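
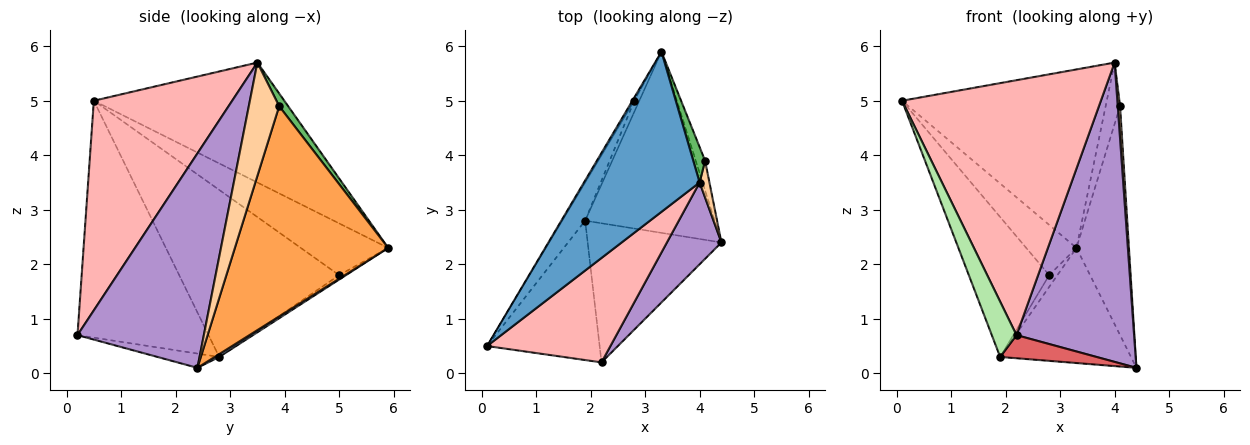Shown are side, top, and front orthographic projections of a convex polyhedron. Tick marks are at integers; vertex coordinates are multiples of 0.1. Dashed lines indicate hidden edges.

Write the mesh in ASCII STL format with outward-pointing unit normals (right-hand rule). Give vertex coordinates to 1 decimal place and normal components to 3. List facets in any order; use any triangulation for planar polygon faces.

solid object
 facet normal -0.569 0.612 0.549
  outer loop
   vertex 4.0 3.5 5.7
   vertex 3.3 5.9 2.3
   vertex 0.1 0.5 5.0
  endloop
 endfacet
 facet normal 0.018 0.536 -0.844
  outer loop
   vertex 1.9 2.8 0.3
   vertex 3.3 5.9 2.3
   vertex 4.4 2.4 0.1
  endloop
 endfacet
 facet normal 0.945 0.324 -0.042
  outer loop
   vertex 4.1 3.9 4.9
   vertex 4.4 2.4 0.1
   vertex 3.3 5.9 2.3
  endloop
 endfacet
 facet normal 0.993 -0.076 0.086
  outer loop
   vertex 4.1 3.9 4.9
   vertex 4.0 3.5 5.7
   vertex 4.4 2.4 0.1
  endloop
 endfacet
 facet normal 0.474 0.762 0.440
  outer loop
   vertex 4.1 3.9 4.9
   vertex 3.3 5.9 2.3
   vertex 4.0 3.5 5.7
  endloop
 endfacet
 facet normal -0.890 -0.168 -0.423
  outer loop
   vertex 2.2 0.2 0.7
   vertex 0.1 0.5 5.0
   vertex 1.9 2.8 0.3
  endloop
 endfacet
 facet normal -0.105 -0.163 -0.981
  outer loop
   vertex 2.2 0.2 0.7
   vertex 1.9 2.8 0.3
   vertex 4.4 2.4 0.1
  endloop
 endfacet
 facet normal 0.541 -0.778 0.319
  outer loop
   vertex 2.2 0.2 0.7
   vertex 4.0 3.5 5.7
   vertex 0.1 0.5 5.0
  endloop
 endfacet
 facet normal 0.720 -0.670 0.183
  outer loop
   vertex 2.2 0.2 0.7
   vertex 4.4 2.4 0.1
   vertex 4.0 3.5 5.7
  endloop
 endfacet
 facet normal -0.866 0.498 -0.030
  outer loop
   vertex 2.8 5.0 1.8
   vertex 0.1 0.5 5.0
   vertex 3.3 5.9 2.3
  endloop
 endfacet
 facet normal -0.887 0.446 -0.122
  outer loop
   vertex 2.8 5.0 1.8
   vertex 1.9 2.8 0.3
   vertex 0.1 0.5 5.0
  endloop
 endfacet
 facet normal -0.514 0.617 -0.596
  outer loop
   vertex 2.8 5.0 1.8
   vertex 3.3 5.9 2.3
   vertex 1.9 2.8 0.3
  endloop
 endfacet
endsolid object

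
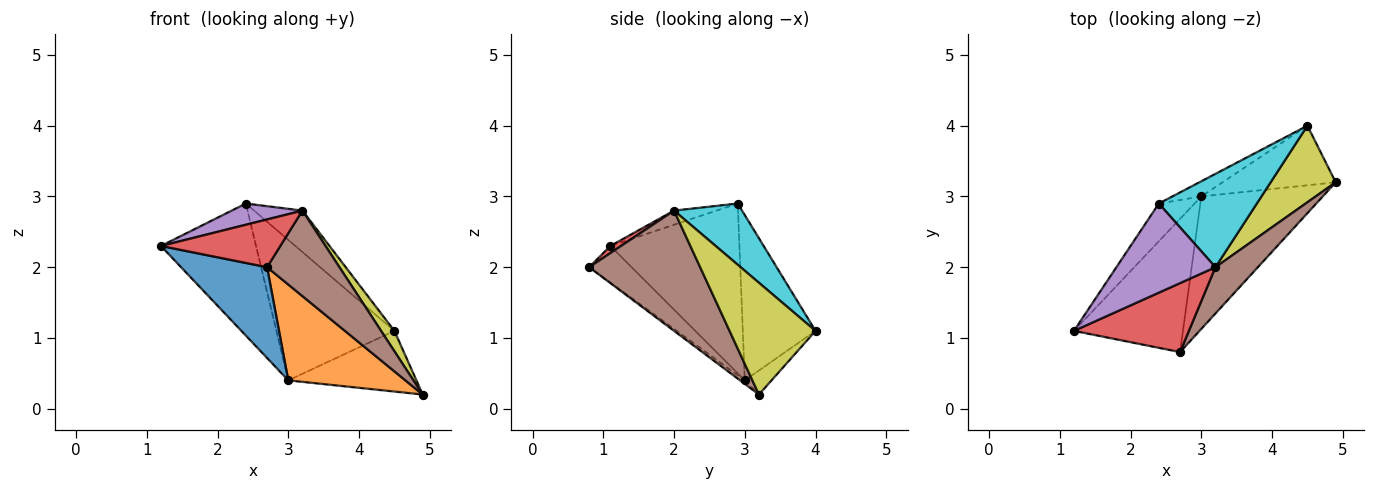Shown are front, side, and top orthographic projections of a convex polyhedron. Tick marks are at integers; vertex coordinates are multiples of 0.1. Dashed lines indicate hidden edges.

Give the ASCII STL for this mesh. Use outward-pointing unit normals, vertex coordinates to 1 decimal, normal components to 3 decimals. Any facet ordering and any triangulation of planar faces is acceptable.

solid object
 facet normal -0.268 -0.543 -0.796
  outer loop
   vertex 3.0 3.0 0.4
   vertex 2.7 0.8 2.0
   vertex 1.2 1.1 2.3
  endloop
 endfacet
 facet normal -0.024 -0.586 -0.810
  outer loop
   vertex 3.0 3.0 0.4
   vertex 4.9 3.2 0.2
   vertex 2.7 0.8 2.0
  endloop
 endfacet
 facet normal -0.794 0.585 -0.167
  outer loop
   vertex 3.0 3.0 0.4
   vertex 1.2 1.1 2.3
   vertex 2.4 2.9 2.9
  endloop
 endfacet
 facet normal 0.051 -0.568 0.821
  outer loop
   vertex 3.2 2.0 2.8
   vertex 1.2 1.1 2.3
   vertex 2.7 0.8 2.0
  endloop
 endfacet
 facet normal -0.138 -0.229 0.964
  outer loop
   vertex 3.2 2.0 2.8
   vertex 2.4 2.9 2.9
   vertex 1.2 1.1 2.3
  endloop
 endfacet
 facet normal 0.803 -0.524 0.284
  outer loop
   vertex 3.2 2.0 2.8
   vertex 2.7 0.8 2.0
   vertex 4.9 3.2 0.2
  endloop
 endfacet
 facet normal -0.147 0.706 -0.693
  outer loop
   vertex 4.5 4.0 1.1
   vertex 4.9 3.2 0.2
   vertex 3.0 3.0 0.4
  endloop
 endfacet
 facet normal -0.522 0.848 -0.091
  outer loop
   vertex 4.5 4.0 1.1
   vertex 3.0 3.0 0.4
   vertex 2.4 2.9 2.9
  endloop
 endfacet
 facet normal 0.857 -0.133 0.499
  outer loop
   vertex 4.5 4.0 1.1
   vertex 3.2 2.0 2.8
   vertex 4.9 3.2 0.2
  endloop
 endfacet
 facet normal 0.496 0.352 0.794
  outer loop
   vertex 4.5 4.0 1.1
   vertex 2.4 2.9 2.9
   vertex 3.2 2.0 2.8
  endloop
 endfacet
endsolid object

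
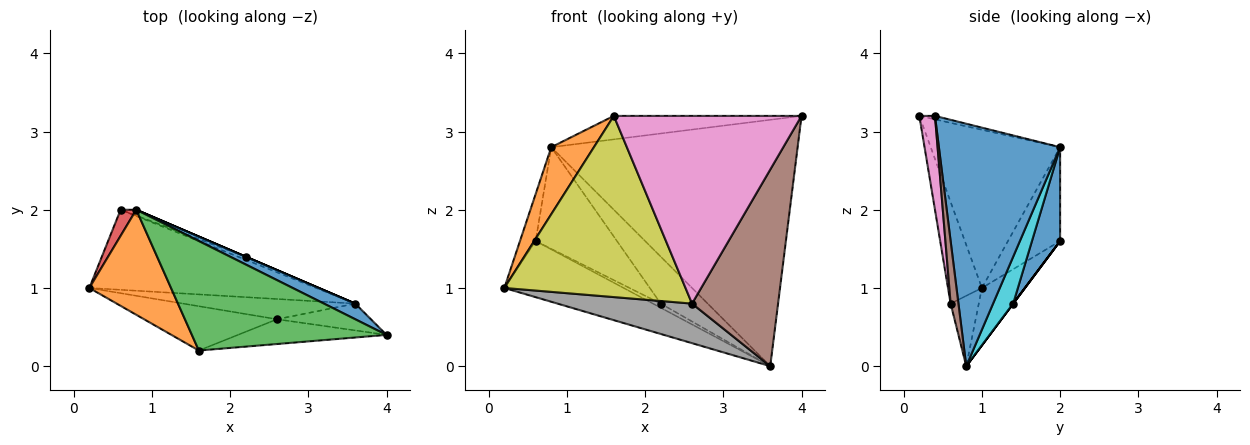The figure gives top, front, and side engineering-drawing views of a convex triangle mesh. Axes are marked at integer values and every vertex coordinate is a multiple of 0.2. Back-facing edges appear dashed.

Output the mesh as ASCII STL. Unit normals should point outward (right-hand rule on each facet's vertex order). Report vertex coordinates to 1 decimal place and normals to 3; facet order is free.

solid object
 facet normal 0.441 0.896 0.057
  outer loop
   vertex 3.6 0.8 0.0
   vertex 0.8 2.0 2.8
   vertex 4.0 0.4 3.2
  endloop
 endfacet
 facet normal -0.853 -0.281 0.440
  outer loop
   vertex 1.6 0.2 3.2
   vertex 0.8 2.0 2.8
   vertex 0.2 1.0 1.0
  endloop
 endfacet
 facet normal -0.017 0.209 0.978
  outer loop
   vertex 1.6 0.2 3.2
   vertex 4.0 0.4 3.2
   vertex 0.8 2.0 2.8
  endloop
 endfacet
 facet normal -0.946 0.284 0.158
  outer loop
   vertex 0.6 2.0 1.6
   vertex 0.2 1.0 1.0
   vertex 0.8 2.0 2.8
  endloop
 endfacet
 facet normal -0.203 0.562 -0.802
  outer loop
   vertex 0.6 2.0 1.6
   vertex 3.6 0.8 0.0
   vertex 0.2 1.0 1.0
  endloop
 endfacet
 facet normal 0.090 -0.987 -0.135
  outer loop
   vertex 2.6 0.6 0.8
   vertex 3.6 0.8 0.0
   vertex 4.0 0.4 3.2
  endloop
 endfacet
 facet normal 0.082 -0.988 -0.130
  outer loop
   vertex 2.6 0.6 0.8
   vertex 4.0 0.4 3.2
   vertex 1.6 0.2 3.2
  endloop
 endfacet
 facet normal -0.183 -0.875 -0.448
  outer loop
   vertex 2.6 0.6 0.8
   vertex 0.2 1.0 1.0
   vertex 3.6 0.8 0.0
  endloop
 endfacet
 facet normal -0.179 -0.956 -0.234
  outer loop
   vertex 2.6 0.6 0.8
   vertex 1.6 0.2 3.2
   vertex 0.2 1.0 1.0
  endloop
 endfacet
 facet normal 0.394 0.919 0.000
  outer loop
   vertex 2.2 1.4 0.8
   vertex 0.8 2.0 2.8
   vertex 3.6 0.8 0.0
  endloop
 endfacet
 facet normal 0.327 0.944 -0.054
  outer loop
   vertex 2.2 1.4 0.8
   vertex 0.6 2.0 1.6
   vertex 0.8 2.0 2.8
  endloop
 endfacet
 facet normal 0.000 0.800 -0.600
  outer loop
   vertex 2.2 1.4 0.8
   vertex 3.6 0.8 0.0
   vertex 0.6 2.0 1.6
  endloop
 endfacet
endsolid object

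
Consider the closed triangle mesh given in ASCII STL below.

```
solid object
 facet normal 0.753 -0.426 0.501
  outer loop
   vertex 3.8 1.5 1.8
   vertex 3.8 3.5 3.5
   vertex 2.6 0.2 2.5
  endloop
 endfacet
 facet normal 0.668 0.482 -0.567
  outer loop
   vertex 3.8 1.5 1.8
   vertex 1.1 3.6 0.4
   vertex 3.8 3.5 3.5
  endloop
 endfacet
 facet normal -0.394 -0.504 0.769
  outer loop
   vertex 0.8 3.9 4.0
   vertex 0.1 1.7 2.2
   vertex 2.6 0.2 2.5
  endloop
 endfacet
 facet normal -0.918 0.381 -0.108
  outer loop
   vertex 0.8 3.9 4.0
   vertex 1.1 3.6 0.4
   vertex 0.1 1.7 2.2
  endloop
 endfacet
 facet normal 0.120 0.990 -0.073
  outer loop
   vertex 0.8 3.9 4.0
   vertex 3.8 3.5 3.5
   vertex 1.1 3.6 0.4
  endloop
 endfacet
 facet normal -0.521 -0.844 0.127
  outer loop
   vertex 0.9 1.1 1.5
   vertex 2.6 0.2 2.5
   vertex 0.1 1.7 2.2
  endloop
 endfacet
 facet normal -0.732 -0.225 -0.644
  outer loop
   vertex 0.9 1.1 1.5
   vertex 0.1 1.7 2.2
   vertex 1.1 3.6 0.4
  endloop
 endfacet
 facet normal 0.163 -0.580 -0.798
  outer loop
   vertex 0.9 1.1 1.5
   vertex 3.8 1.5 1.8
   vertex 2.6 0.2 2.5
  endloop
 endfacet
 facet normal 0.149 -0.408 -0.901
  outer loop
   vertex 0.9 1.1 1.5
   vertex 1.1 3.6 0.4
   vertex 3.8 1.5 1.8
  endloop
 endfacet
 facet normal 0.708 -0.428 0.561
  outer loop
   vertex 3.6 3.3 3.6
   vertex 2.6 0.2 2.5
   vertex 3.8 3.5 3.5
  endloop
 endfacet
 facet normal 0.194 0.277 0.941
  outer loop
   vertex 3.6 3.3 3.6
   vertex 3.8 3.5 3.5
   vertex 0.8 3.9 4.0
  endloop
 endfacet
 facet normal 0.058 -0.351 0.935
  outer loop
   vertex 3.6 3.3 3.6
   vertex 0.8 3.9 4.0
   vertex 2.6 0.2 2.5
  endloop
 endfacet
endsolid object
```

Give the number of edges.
18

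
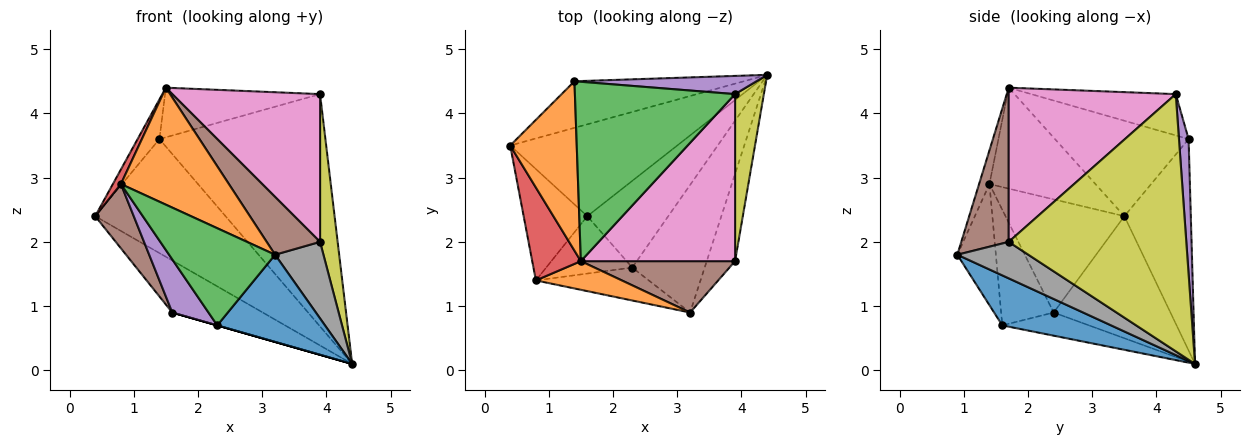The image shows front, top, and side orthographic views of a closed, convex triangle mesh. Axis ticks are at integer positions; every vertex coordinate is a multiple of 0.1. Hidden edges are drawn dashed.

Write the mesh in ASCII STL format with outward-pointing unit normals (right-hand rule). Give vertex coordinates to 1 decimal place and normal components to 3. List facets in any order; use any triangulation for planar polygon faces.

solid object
 facet normal 0.495 -0.490 -0.717
  outer loop
   vertex 2.3 1.6 0.7
   vertex 4.4 4.6 0.1
   vertex 3.2 0.9 1.8
  endloop
 endfacet
 facet normal -0.813 0.133 0.567
  outer loop
   vertex 1.4 4.5 3.6
   vertex 0.4 3.5 2.4
   vertex 1.5 1.7 4.4
  endloop
 endfacet
 facet normal -0.241 0.259 0.935
  outer loop
   vertex 1.4 4.5 3.6
   vertex 1.5 1.7 4.4
   vertex 3.9 4.3 4.3
  endloop
 endfacet
 facet normal -0.427 0.837 -0.342
  outer loop
   vertex 1.4 4.5 3.6
   vertex 4.4 4.6 0.1
   vertex 0.4 3.5 2.4
  endloop
 endfacet
 facet normal 0.058 0.995 0.078
  outer loop
   vertex 1.4 4.5 3.6
   vertex 3.9 4.3 4.3
   vertex 4.4 4.6 0.1
  endloop
 endfacet
 facet normal 0.553 -0.623 0.553
  outer loop
   vertex 3.9 1.7 2.0
   vertex 1.5 1.7 4.4
   vertex 3.2 0.9 1.8
  endloop
 endfacet
 facet normal 0.599 -0.530 0.599
  outer loop
   vertex 3.9 1.7 2.0
   vertex 3.9 4.3 4.3
   vertex 1.5 1.7 4.4
  endloop
 endfacet
 facet normal 0.696 -0.474 -0.540
  outer loop
   vertex 3.9 1.7 2.0
   vertex 3.2 0.9 1.8
   vertex 4.4 4.6 0.1
  endloop
 endfacet
 facet normal 0.989 -0.098 0.111
  outer loop
   vertex 3.9 1.7 2.0
   vertex 4.4 4.6 0.1
   vertex 3.9 4.3 4.3
  endloop
 endfacet
 facet normal -0.537 0.416 -0.734
  outer loop
   vertex 1.6 2.4 0.9
   vertex 0.4 3.5 2.4
   vertex 4.4 4.6 0.1
  endloop
 endfacet
 facet normal -0.275 0.000 -0.962
  outer loop
   vertex 1.6 2.4 0.9
   vertex 4.4 4.6 0.1
   vertex 2.3 1.6 0.7
  endloop
 endfacet
 facet normal -0.093 -0.967 0.237
  outer loop
   vertex 0.8 1.4 2.9
   vertex 3.2 0.9 1.8
   vertex 1.5 1.7 4.4
  endloop
 endfacet
 facet normal -0.326 -0.895 -0.303
  outer loop
   vertex 0.8 1.4 2.9
   vertex 2.3 1.6 0.7
   vertex 3.2 0.9 1.8
  endloop
 endfacet
 facet normal -0.899 -0.068 0.433
  outer loop
   vertex 0.8 1.4 2.9
   vertex 1.5 1.7 4.4
   vertex 0.4 3.5 2.4
  endloop
 endfacet
 facet normal -0.702 -0.484 -0.523
  outer loop
   vertex 0.8 1.4 2.9
   vertex 1.6 2.4 0.9
   vertex 2.3 1.6 0.7
  endloop
 endfacet
 facet normal -0.839 -0.272 -0.472
  outer loop
   vertex 0.8 1.4 2.9
   vertex 0.4 3.5 2.4
   vertex 1.6 2.4 0.9
  endloop
 endfacet
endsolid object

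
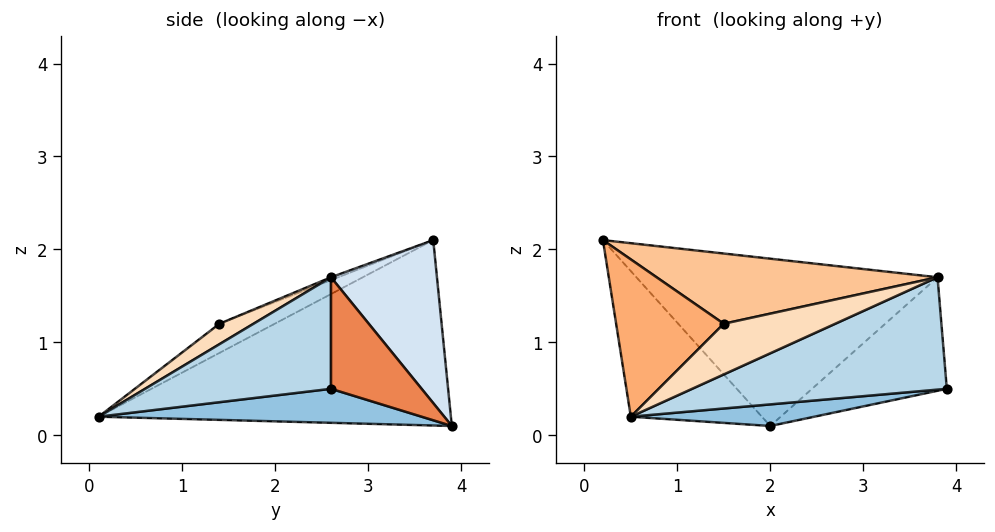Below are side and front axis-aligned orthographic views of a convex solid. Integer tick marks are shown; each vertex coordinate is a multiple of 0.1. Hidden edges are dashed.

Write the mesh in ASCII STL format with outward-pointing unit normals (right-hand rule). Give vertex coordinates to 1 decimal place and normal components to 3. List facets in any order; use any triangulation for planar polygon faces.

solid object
 facet normal -0.729 0.271 -0.629
  outer loop
   vertex 2.0 3.9 0.1
   vertex 0.5 0.1 0.2
   vertex 0.2 3.7 2.1
  endloop
 endfacet
 facet normal 0.149 -0.085 -0.985
  outer loop
   vertex 2.0 3.9 0.1
   vertex 3.9 2.6 0.5
   vertex 0.5 0.1 0.2
  endloop
 endfacet
 facet normal 0.589 -0.807 0.049
  outer loop
   vertex 3.8 2.6 1.7
   vertex 0.5 0.1 0.2
   vertex 3.9 2.6 0.5
  endloop
 endfacet
 facet normal 0.309 0.878 0.366
  outer loop
   vertex 3.8 2.6 1.7
   vertex 2.0 3.9 0.1
   vertex 0.2 3.7 2.1
  endloop
 endfacet
 facet normal 0.557 0.829 0.046
  outer loop
   vertex 3.8 2.6 1.7
   vertex 3.9 2.6 0.5
   vertex 2.0 3.9 0.1
  endloop
 endfacet
 facet normal -0.241 -0.469 0.850
  outer loop
   vertex 1.5 1.4 1.2
   vertex 0.2 3.7 2.1
   vertex 0.5 0.1 0.2
  endloop
 endfacet
 facet normal -0.009 -0.369 0.929
  outer loop
   vertex 1.5 1.4 1.2
   vertex 3.8 2.6 1.7
   vertex 0.2 3.7 2.1
  endloop
 endfacet
 facet normal 0.212 -0.693 0.689
  outer loop
   vertex 1.5 1.4 1.2
   vertex 0.5 0.1 0.2
   vertex 3.8 2.6 1.7
  endloop
 endfacet
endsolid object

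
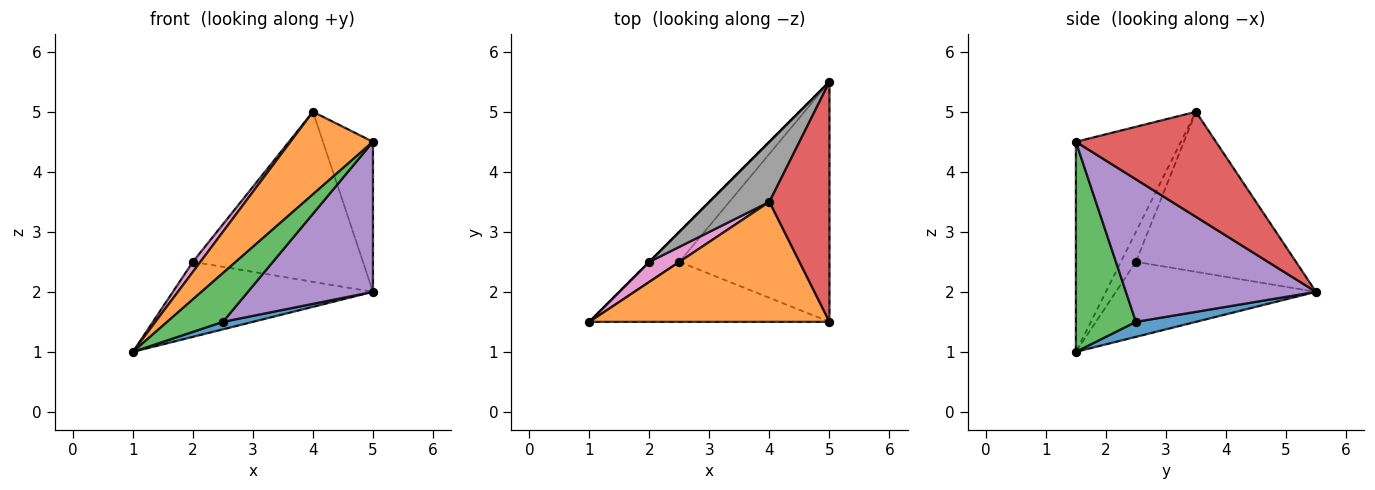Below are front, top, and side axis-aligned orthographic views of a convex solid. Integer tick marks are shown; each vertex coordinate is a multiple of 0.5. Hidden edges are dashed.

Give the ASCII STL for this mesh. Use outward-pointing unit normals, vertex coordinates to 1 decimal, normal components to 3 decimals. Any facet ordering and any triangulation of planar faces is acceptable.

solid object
 facet normal 0.436 -0.218 -0.873
  outer loop
   vertex 2.5 2.5 1.5
   vertex 1.0 1.5 1.0
   vertex 5.0 5.5 2.0
  endloop
 endfacet
 facet normal -0.585 -0.460 0.668
  outer loop
   vertex 5.0 1.5 4.5
   vertex 4.0 3.5 5.0
   vertex 1.0 1.5 1.0
  endloop
 endfacet
 facet normal 0.562 -0.522 -0.642
  outer loop
   vertex 5.0 1.5 4.5
   vertex 1.0 1.5 1.0
   vertex 2.5 2.5 1.5
  endloop
 endfacet
 facet normal 0.829 0.296 0.474
  outer loop
   vertex 5.0 1.5 4.5
   vertex 5.0 5.5 2.0
   vertex 4.0 3.5 5.0
  endloop
 endfacet
 facet normal 0.627 -0.413 -0.660
  outer loop
   vertex 5.0 1.5 4.5
   vertex 2.5 2.5 1.5
   vertex 5.0 5.5 2.0
  endloop
 endfacet
 facet normal -0.707 0.707 0.000
  outer loop
   vertex 2.0 2.5 2.5
   vertex 5.0 5.5 2.0
   vertex 1.0 1.5 1.0
  endloop
 endfacet
 facet normal -0.667 -0.333 0.667
  outer loop
   vertex 2.0 2.5 2.5
   vertex 1.0 1.5 1.0
   vertex 4.0 3.5 5.0
  endloop
 endfacet
 facet normal -0.664 0.705 0.249
  outer loop
   vertex 2.0 2.5 2.5
   vertex 4.0 3.5 5.0
   vertex 5.0 5.5 2.0
  endloop
 endfacet
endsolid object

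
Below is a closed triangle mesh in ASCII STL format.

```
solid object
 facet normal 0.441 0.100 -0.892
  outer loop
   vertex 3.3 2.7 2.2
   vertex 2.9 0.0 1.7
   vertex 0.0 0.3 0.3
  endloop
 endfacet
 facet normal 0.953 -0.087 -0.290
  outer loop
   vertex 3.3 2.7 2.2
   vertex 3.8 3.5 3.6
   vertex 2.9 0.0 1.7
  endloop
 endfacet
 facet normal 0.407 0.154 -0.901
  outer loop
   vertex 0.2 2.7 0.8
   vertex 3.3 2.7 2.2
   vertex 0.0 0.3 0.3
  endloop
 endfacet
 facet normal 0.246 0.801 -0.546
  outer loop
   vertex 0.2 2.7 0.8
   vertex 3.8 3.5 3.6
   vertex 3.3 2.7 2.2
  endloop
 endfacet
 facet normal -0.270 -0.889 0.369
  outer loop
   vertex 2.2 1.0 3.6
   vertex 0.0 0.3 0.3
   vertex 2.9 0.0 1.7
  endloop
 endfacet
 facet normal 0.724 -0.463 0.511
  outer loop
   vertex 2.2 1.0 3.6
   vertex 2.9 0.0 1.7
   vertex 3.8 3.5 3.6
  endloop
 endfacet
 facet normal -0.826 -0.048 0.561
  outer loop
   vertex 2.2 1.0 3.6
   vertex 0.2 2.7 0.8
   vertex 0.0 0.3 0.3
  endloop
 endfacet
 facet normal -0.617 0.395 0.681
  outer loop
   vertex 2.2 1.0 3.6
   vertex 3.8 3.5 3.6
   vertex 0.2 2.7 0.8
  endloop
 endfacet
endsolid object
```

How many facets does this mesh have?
8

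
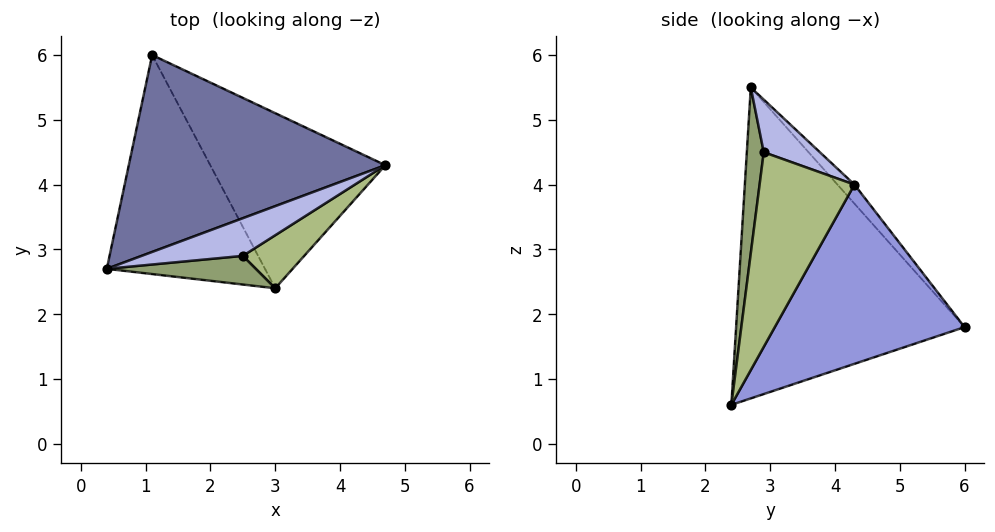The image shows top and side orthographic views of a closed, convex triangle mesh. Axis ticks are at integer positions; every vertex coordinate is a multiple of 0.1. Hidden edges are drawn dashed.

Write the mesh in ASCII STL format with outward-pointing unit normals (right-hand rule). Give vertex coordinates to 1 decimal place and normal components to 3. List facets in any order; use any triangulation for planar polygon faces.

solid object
 facet normal -0.049 0.750 0.660
  outer loop
   vertex 1.1 6.0 1.8
   vertex 0.4 2.7 5.5
   vertex 4.7 4.3 4.0
  endloop
 endfacet
 facet normal -0.849 -0.304 -0.432
  outer loop
   vertex 3.0 2.4 0.6
   vertex 0.4 2.7 5.5
   vertex 1.1 6.0 1.8
  endloop
 endfacet
 facet normal 0.611 0.521 -0.596
  outer loop
   vertex 3.0 2.4 0.6
   vertex 1.1 6.0 1.8
   vertex 4.7 4.3 4.0
  endloop
 endfacet
 facet normal 0.427 -0.378 0.821
  outer loop
   vertex 2.5 2.9 4.5
   vertex 4.7 4.3 4.0
   vertex 0.4 2.7 5.5
  endloop
 endfacet
 facet normal 0.162 -0.976 0.146
  outer loop
   vertex 2.5 2.9 4.5
   vertex 0.4 2.7 5.5
   vertex 3.0 2.4 0.6
  endloop
 endfacet
 facet normal 0.557 -0.812 0.175
  outer loop
   vertex 2.5 2.9 4.5
   vertex 3.0 2.4 0.6
   vertex 4.7 4.3 4.0
  endloop
 endfacet
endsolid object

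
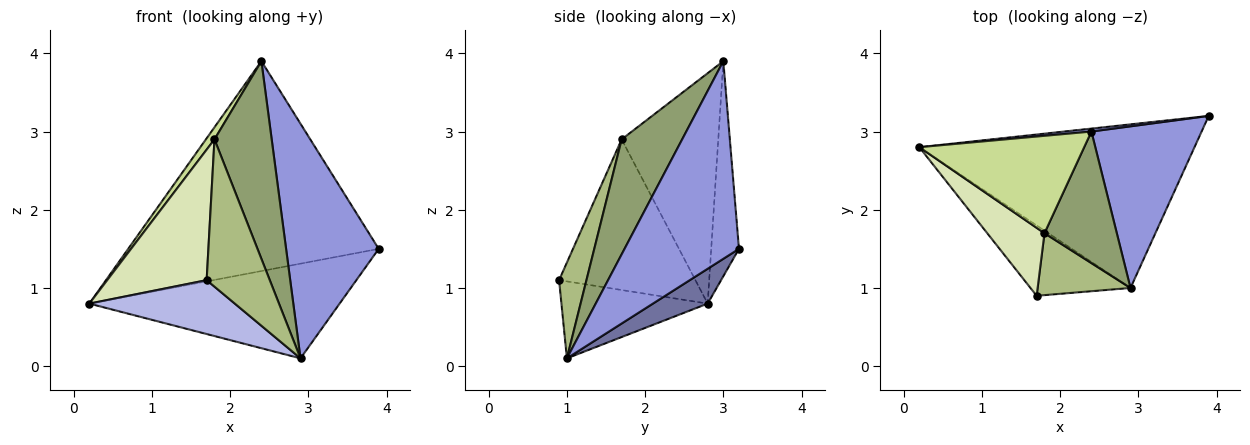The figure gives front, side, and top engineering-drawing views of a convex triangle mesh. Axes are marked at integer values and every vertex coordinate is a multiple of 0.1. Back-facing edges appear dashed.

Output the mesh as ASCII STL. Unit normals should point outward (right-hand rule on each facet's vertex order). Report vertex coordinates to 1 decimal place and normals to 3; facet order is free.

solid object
 facet normal 0.109 0.498 -0.860
  outer loop
   vertex 2.9 1.0 0.1
   vertex 0.2 2.8 0.8
   vertex 3.9 3.2 1.5
  endloop
 endfacet
 facet normal -0.110 0.994 0.014
  outer loop
   vertex 2.4 3.0 3.9
   vertex 3.9 3.2 1.5
   vertex 0.2 2.8 0.8
  endloop
 endfacet
 facet normal 0.713 -0.577 0.398
  outer loop
   vertex 2.4 3.0 3.9
   vertex 2.9 1.0 0.1
   vertex 3.9 3.2 1.5
  endloop
 endfacet
 facet normal -0.521 -0.519 -0.678
  outer loop
   vertex 1.7 0.9 1.1
   vertex 0.2 2.8 0.8
   vertex 2.9 1.0 0.1
  endloop
 endfacet
 facet normal 0.661 -0.625 0.416
  outer loop
   vertex 1.8 1.7 2.9
   vertex 2.9 1.0 0.1
   vertex 2.4 3.0 3.9
  endloop
 endfacet
 facet normal 0.371 -0.856 0.360
  outer loop
   vertex 1.8 1.7 2.9
   vertex 1.7 0.9 1.1
   vertex 2.9 1.0 0.1
  endloop
 endfacet
 facet normal -0.811 -0.072 0.580
  outer loop
   vertex 1.8 1.7 2.9
   vertex 2.4 3.0 3.9
   vertex 0.2 2.8 0.8
  endloop
 endfacet
 facet normal -0.772 -0.563 0.293
  outer loop
   vertex 1.8 1.7 2.9
   vertex 0.2 2.8 0.8
   vertex 1.7 0.9 1.1
  endloop
 endfacet
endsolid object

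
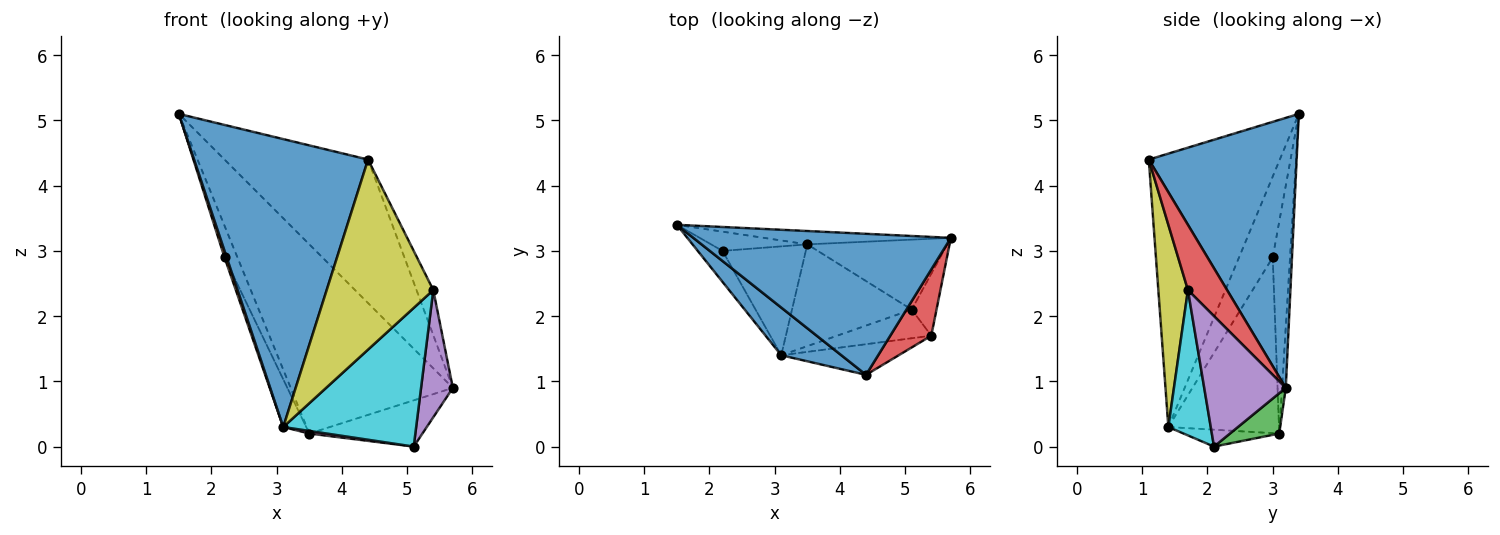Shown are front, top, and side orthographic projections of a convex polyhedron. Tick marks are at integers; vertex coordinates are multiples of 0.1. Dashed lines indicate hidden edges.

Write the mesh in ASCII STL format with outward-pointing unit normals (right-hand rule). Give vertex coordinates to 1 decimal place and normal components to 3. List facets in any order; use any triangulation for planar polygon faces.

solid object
 facet normal 0.592 0.575 0.565
  outer loop
   vertex 4.4 1.1 4.4
   vertex 5.7 3.2 0.9
   vertex 1.5 3.4 5.1
  endloop
 endfacet
 facet normal -0.023 0.997 -0.070
  outer loop
   vertex 3.5 3.1 0.2
   vertex 1.5 3.4 5.1
   vertex 5.7 3.2 0.9
  endloop
 endfacet
 facet normal 0.234 0.536 -0.811
  outer loop
   vertex 3.5 3.1 0.2
   vertex 5.7 3.2 0.9
   vertex 5.1 2.1 0.0
  endloop
 endfacet
 facet normal 0.796 0.341 0.500
  outer loop
   vertex 5.4 1.7 2.4
   vertex 5.7 3.2 0.9
   vertex 4.4 1.1 4.4
  endloop
 endfacet
 facet normal 0.917 -0.358 -0.174
  outer loop
   vertex 5.4 1.7 2.4
   vertex 5.1 2.1 0.0
   vertex 5.7 3.2 0.9
  endloop
 endfacet
 facet normal -0.753 0.562 -0.342
  outer loop
   vertex 2.2 3.0 2.9
   vertex 1.5 3.4 5.1
   vertex 3.5 3.1 0.2
  endloop
 endfacet
 facet normal -0.140 -0.025 -0.990
  outer loop
   vertex 3.1 1.4 0.3
   vertex 3.5 3.1 0.2
   vertex 5.1 2.1 0.0
  endloop
 endfacet
 facet normal -0.888 0.184 -0.421
  outer loop
   vertex 3.1 1.4 0.3
   vertex 2.2 3.0 2.9
   vertex 3.5 3.1 0.2
  endloop
 endfacet
 facet normal 0.264 -0.952 -0.153
  outer loop
   vertex 3.1 1.4 0.3
   vertex 5.4 1.7 2.4
   vertex 4.4 1.1 4.4
  endloop
 endfacet
 facet normal 0.298 -0.935 -0.193
  outer loop
   vertex 3.1 1.4 0.3
   vertex 5.1 2.1 0.0
   vertex 5.4 1.7 2.4
  endloop
 endfacet
 facet normal -0.596 -0.792 0.131
  outer loop
   vertex 3.1 1.4 0.3
   vertex 4.4 1.1 4.4
   vertex 1.5 3.4 5.1
  endloop
 endfacet
 facet normal -0.954 -0.062 -0.292
  outer loop
   vertex 3.1 1.4 0.3
   vertex 1.5 3.4 5.1
   vertex 2.2 3.0 2.9
  endloop
 endfacet
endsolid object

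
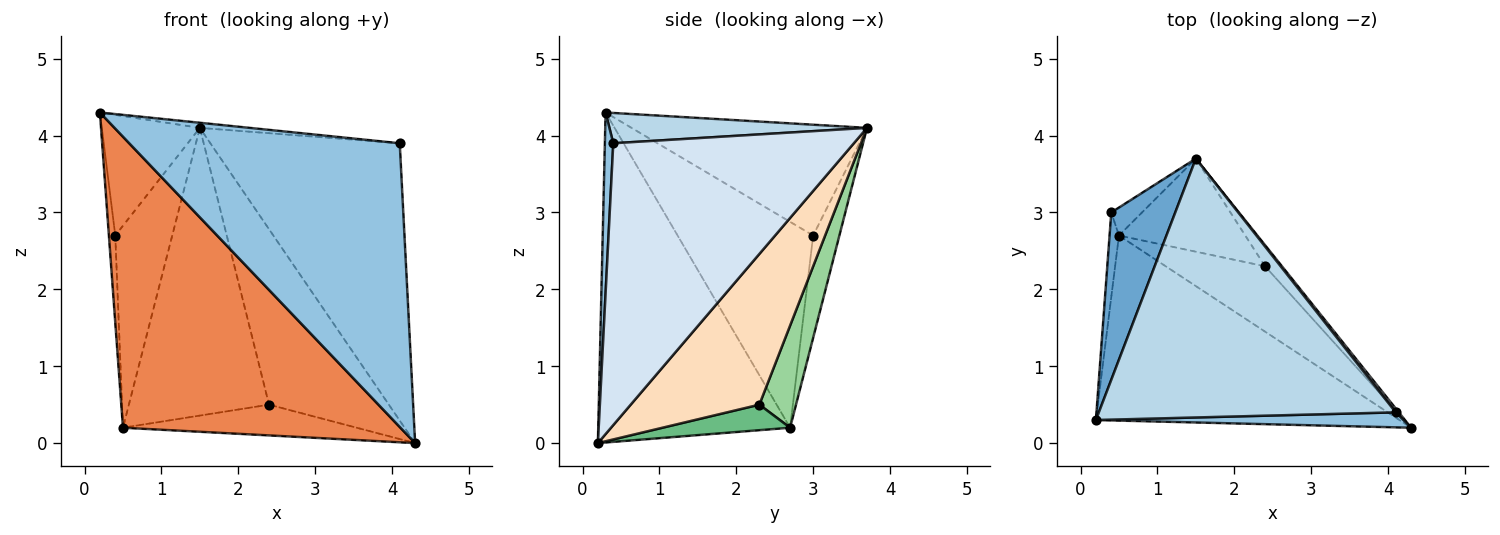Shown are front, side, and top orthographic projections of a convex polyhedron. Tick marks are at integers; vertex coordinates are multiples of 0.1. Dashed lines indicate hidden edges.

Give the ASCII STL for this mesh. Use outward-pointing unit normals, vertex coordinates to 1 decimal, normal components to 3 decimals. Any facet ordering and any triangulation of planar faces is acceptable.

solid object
 facet normal -0.815 0.339 0.470
  outer loop
   vertex 0.4 3.0 2.7
   vertex 0.2 0.3 4.3
   vertex 1.5 3.7 4.1
  endloop
 endfacet
 facet normal 0.031 -0.998 0.053
  outer loop
   vertex 4.1 0.4 3.9
   vertex 0.2 0.3 4.3
   vertex 4.3 0.2 0.0
  endloop
 endfacet
 facet normal 0.102 0.020 0.995
  outer loop
   vertex 4.1 0.4 3.9
   vertex 1.5 3.7 4.1
   vertex 0.2 0.3 4.3
  endloop
 endfacet
 facet normal 0.786 0.619 0.009
  outer loop
   vertex 4.1 0.4 3.9
   vertex 4.3 0.2 0.0
   vertex 1.5 3.7 4.1
  endloop
 endfacet
 facet normal -0.504 -0.729 -0.464
  outer loop
   vertex 0.5 2.7 0.2
   vertex 4.3 0.2 0.0
   vertex 0.2 0.3 4.3
  endloop
 endfacet
 facet normal -0.998 0.047 -0.046
  outer loop
   vertex 0.5 2.7 0.2
   vertex 0.2 0.3 4.3
   vertex 0.4 3.0 2.7
  endloop
 endfacet
 facet normal -0.415 0.901 -0.125
  outer loop
   vertex 0.5 2.7 0.2
   vertex 0.4 3.0 2.7
   vertex 1.5 3.7 4.1
  endloop
 endfacet
 facet normal 0.729 0.679 -0.082
  outer loop
   vertex 2.4 2.3 0.5
   vertex 1.5 3.7 4.1
   vertex 4.3 0.2 0.0
  endloop
 endfacet
 facet normal 0.226 0.415 -0.881
  outer loop
   vertex 2.4 2.3 0.5
   vertex 4.3 0.2 0.0
   vertex 0.5 2.7 0.2
  endloop
 endfacet
 facet normal 0.242 0.923 -0.299
  outer loop
   vertex 2.4 2.3 0.5
   vertex 0.5 2.7 0.2
   vertex 1.5 3.7 4.1
  endloop
 endfacet
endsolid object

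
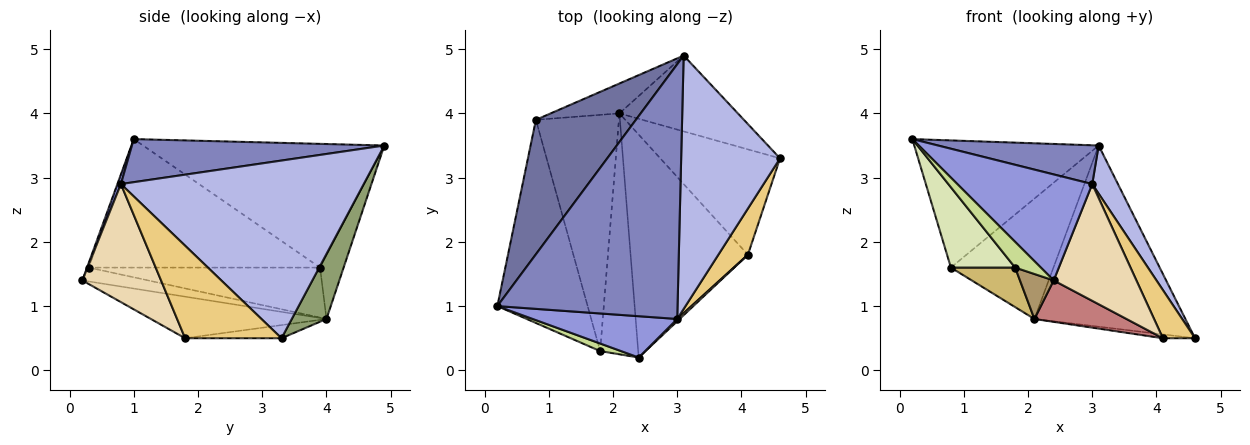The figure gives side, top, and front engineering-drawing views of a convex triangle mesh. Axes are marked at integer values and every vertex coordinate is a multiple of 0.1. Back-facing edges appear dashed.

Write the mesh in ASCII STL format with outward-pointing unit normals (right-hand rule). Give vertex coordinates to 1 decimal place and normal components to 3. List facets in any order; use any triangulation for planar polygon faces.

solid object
 facet normal -0.669 0.511 0.540
  outer loop
   vertex 0.8 3.9 1.6
   vertex 0.2 1.0 3.6
   vertex 3.1 4.9 3.5
  endloop
 endfacet
 facet normal 0.230 -0.146 0.962
  outer loop
   vertex 3.0 0.8 2.9
   vertex 3.1 4.9 3.5
   vertex 0.2 1.0 3.6
  endloop
 endfacet
 facet normal 0.024 -0.932 0.363
  outer loop
   vertex 3.0 0.8 2.9
   vertex 0.2 1.0 3.6
   vertex 2.4 0.2 1.4
  endloop
 endfacet
 facet normal 0.870 -0.092 0.484
  outer loop
   vertex 3.0 0.8 2.9
   vertex 4.6 3.3 0.5
   vertex 3.1 4.9 3.5
  endloop
 endfacet
 facet normal 0.207 0.902 -0.378
  outer loop
   vertex 2.1 4.0 0.8
   vertex 3.1 4.9 3.5
   vertex 4.6 3.3 0.5
  endloop
 endfacet
 facet normal -0.218 0.947 -0.235
  outer loop
   vertex 2.1 4.0 0.8
   vertex 0.8 3.9 1.6
   vertex 3.1 4.9 3.5
  endloop
 endfacet
 facet normal -0.065 -0.957 0.283
  outer loop
   vertex 1.8 0.3 1.6
   vertex 2.4 0.2 1.4
   vertex 0.2 1.0 3.6
  endloop
 endfacet
 facet normal -0.798 -0.222 -0.561
  outer loop
   vertex 1.8 0.3 1.6
   vertex 0.2 1.0 3.6
   vertex 0.8 3.9 1.6
  endloop
 endfacet
 facet normal -0.337 -0.173 -0.925
  outer loop
   vertex 1.8 0.3 1.6
   vertex 2.1 4.0 0.8
   vertex 2.4 0.2 1.4
  endloop
 endfacet
 facet normal -0.511 -0.142 -0.848
  outer loop
   vertex 1.8 0.3 1.6
   vertex 0.8 3.9 1.6
   vertex 2.1 4.0 0.8
  endloop
 endfacet
 facet normal 0.908 -0.303 0.290
  outer loop
   vertex 4.1 1.8 0.5
   vertex 4.6 3.3 0.5
   vertex 3.0 0.8 2.9
  endloop
 endfacet
 facet normal 0.689 -0.724 0.014
  outer loop
   vertex 4.1 1.8 0.5
   vertex 3.0 0.8 2.9
   vertex 2.4 0.2 1.4
  endloop
 endfacet
 facet normal -0.109 0.036 -0.993
  outer loop
   vertex 4.1 1.8 0.5
   vertex 2.1 4.0 0.8
   vertex 4.6 3.3 0.5
  endloop
 endfacet
 facet normal -0.329 -0.173 -0.928
  outer loop
   vertex 4.1 1.8 0.5
   vertex 2.4 0.2 1.4
   vertex 2.1 4.0 0.8
  endloop
 endfacet
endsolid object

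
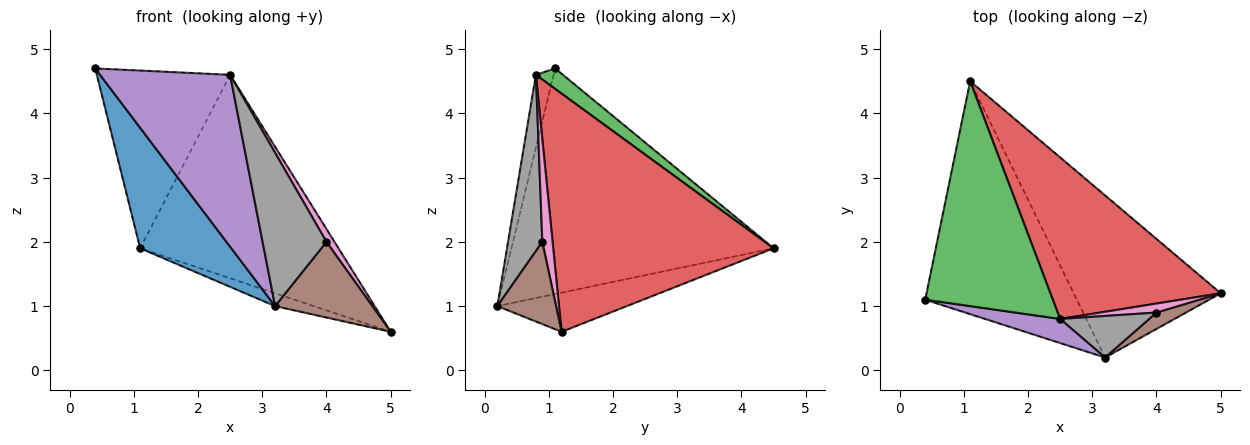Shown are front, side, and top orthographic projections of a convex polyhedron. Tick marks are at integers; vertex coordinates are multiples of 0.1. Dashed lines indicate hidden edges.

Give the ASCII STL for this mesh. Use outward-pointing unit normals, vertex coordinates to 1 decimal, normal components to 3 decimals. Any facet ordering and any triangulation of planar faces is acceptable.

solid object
 facet normal -0.797 -0.277 -0.536
  outer loop
   vertex 3.2 0.2 1.0
   vertex 0.4 1.1 4.7
   vertex 1.1 4.5 1.9
  endloop
 endfacet
 facet normal -0.257 0.076 -0.964
  outer loop
   vertex 3.2 0.2 1.0
   vertex 1.1 4.5 1.9
   vertex 5.0 1.2 0.6
  endloop
 endfacet
 facet normal 0.125 0.615 0.778
  outer loop
   vertex 2.5 0.8 4.6
   vertex 1.1 4.5 1.9
   vertex 0.4 1.1 4.7
  endloop
 endfacet
 facet normal 0.656 0.591 0.469
  outer loop
   vertex 2.5 0.8 4.6
   vertex 5.0 1.2 0.6
   vertex 1.1 4.5 1.9
  endloop
 endfacet
 facet normal -0.134 -0.981 0.138
  outer loop
   vertex 2.5 0.8 4.6
   vertex 0.4 1.1 4.7
   vertex 3.2 0.2 1.0
  endloop
 endfacet
 facet normal 0.508 -0.842 0.183
  outer loop
   vertex 4.0 0.9 2.0
   vertex 3.2 0.2 1.0
   vertex 5.0 1.2 0.6
  endloop
 endfacet
 facet normal 0.724 -0.565 0.396
  outer loop
   vertex 4.0 0.9 2.0
   vertex 5.0 1.2 0.6
   vertex 2.5 0.8 4.6
  endloop
 endfacet
 facet normal 0.460 -0.857 0.232
  outer loop
   vertex 4.0 0.9 2.0
   vertex 2.5 0.8 4.6
   vertex 3.2 0.2 1.0
  endloop
 endfacet
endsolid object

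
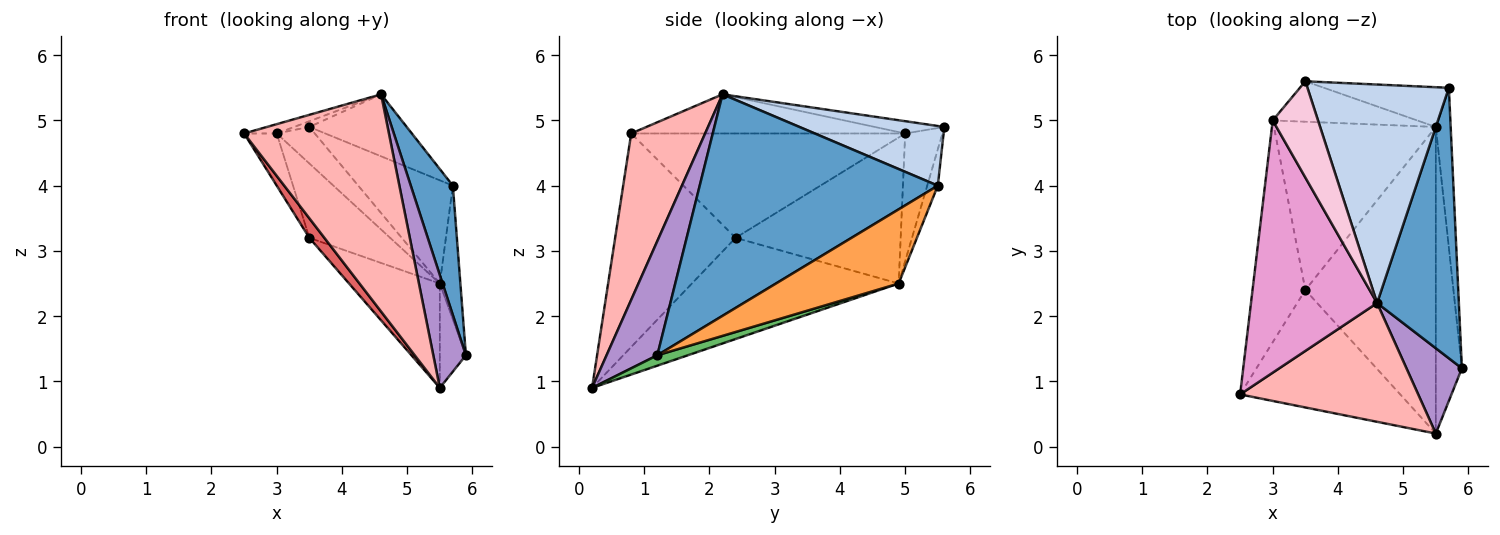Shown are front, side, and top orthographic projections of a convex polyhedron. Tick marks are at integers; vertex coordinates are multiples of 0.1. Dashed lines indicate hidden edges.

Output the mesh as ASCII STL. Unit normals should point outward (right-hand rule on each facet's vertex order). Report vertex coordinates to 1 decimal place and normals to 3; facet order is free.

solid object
 facet normal 0.925 -0.164 0.342
  outer loop
   vertex 5.7 5.5 4.0
   vertex 4.6 2.2 5.4
   vertex 5.9 1.2 1.4
  endloop
 endfacet
 facet normal 0.376 0.253 0.891
  outer loop
   vertex 5.7 5.5 4.0
   vertex 3.5 5.6 4.9
   vertex 4.6 2.2 5.4
  endloop
 endfacet
 facet normal 0.968 0.162 -0.194
  outer loop
   vertex 5.5 4.9 2.5
   vertex 5.7 5.5 4.0
   vertex 5.9 1.2 1.4
  endloop
 endfacet
 facet normal -0.104 0.928 -0.357
  outer loop
   vertex 5.5 4.9 2.5
   vertex 3.5 5.6 4.9
   vertex 5.7 5.5 4.0
  endloop
 endfacet
 facet normal 0.353 0.301 -0.886
  outer loop
   vertex 5.5 0.2 0.9
   vertex 5.5 4.9 2.5
   vertex 5.9 1.2 1.4
  endloop
 endfacet
 facet normal -0.592 0.260 -0.763
  outer loop
   vertex 5.5 0.2 0.9
   vertex 3.5 2.4 3.2
   vertex 5.5 4.9 2.5
  endloop
 endfacet
 facet normal -0.796 -0.100 -0.597
  outer loop
   vertex 5.5 0.2 0.9
   vertex 2.5 0.8 4.8
   vertex 3.5 2.4 3.2
  endloop
 endfacet
 facet normal 0.409 -0.801 0.438
  outer loop
   vertex 5.5 0.2 0.9
   vertex 4.6 2.2 5.4
   vertex 2.5 0.8 4.8
  endloop
 endfacet
 facet normal 0.779 -0.501 0.378
  outer loop
   vertex 5.5 0.2 0.9
   vertex 5.9 1.2 1.4
   vertex 4.6 2.2 5.4
  endloop
 endfacet
 facet normal -0.548 0.560 -0.621
  outer loop
   vertex 3.0 5.0 4.8
   vertex 3.5 5.6 4.9
   vertex 5.5 4.9 2.5
  endloop
 endfacet
 facet normal -0.637 0.312 -0.705
  outer loop
   vertex 3.0 5.0 4.8
   vertex 5.5 4.9 2.5
   vertex 3.5 2.4 3.2
  endloop
 endfacet
 facet normal -0.887 0.106 -0.449
  outer loop
   vertex 3.0 5.0 4.8
   vertex 3.5 2.4 3.2
   vertex 2.5 0.8 4.8
  endloop
 endfacet
 facet normal -0.296 0.035 0.954
  outer loop
   vertex 3.0 5.0 4.8
   vertex 2.5 0.8 4.8
   vertex 4.6 2.2 5.4
  endloop
 endfacet
 facet normal -0.261 0.057 0.964
  outer loop
   vertex 3.0 5.0 4.8
   vertex 4.6 2.2 5.4
   vertex 3.5 5.6 4.9
  endloop
 endfacet
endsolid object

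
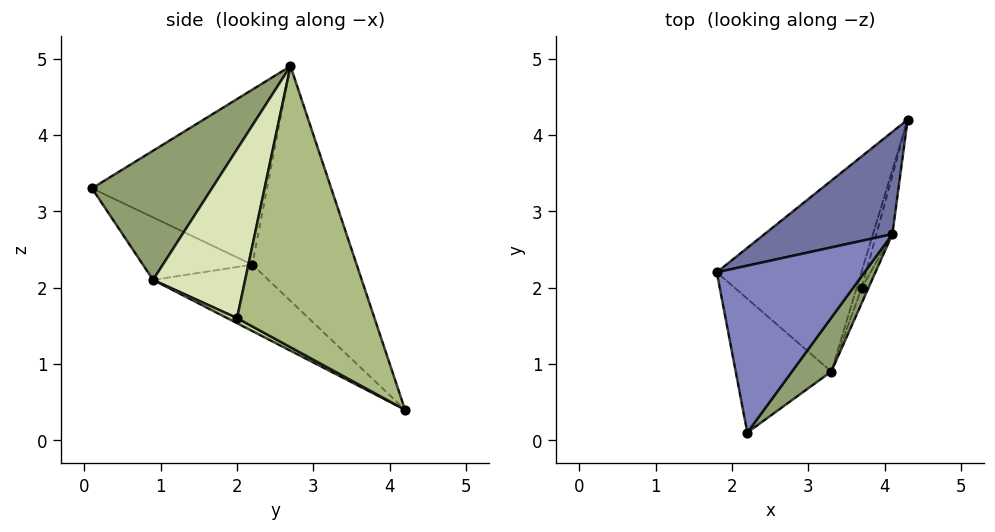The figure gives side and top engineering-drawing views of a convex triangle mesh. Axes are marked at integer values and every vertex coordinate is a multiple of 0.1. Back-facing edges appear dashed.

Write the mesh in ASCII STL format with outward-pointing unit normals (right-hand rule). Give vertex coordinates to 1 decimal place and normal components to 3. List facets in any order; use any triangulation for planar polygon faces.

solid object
 facet normal -0.476 0.841 0.259
  outer loop
   vertex 4.1 2.7 4.9
   vertex 4.3 4.2 0.4
   vertex 1.8 2.2 2.3
  endloop
 endfacet
 facet normal -0.754 0.159 0.637
  outer loop
   vertex 4.1 2.7 4.9
   vertex 1.8 2.2 2.3
   vertex 2.2 0.1 3.3
  endloop
 endfacet
 facet normal -0.395 -0.323 -0.860
  outer loop
   vertex 3.3 0.9 2.1
   vertex 1.8 2.2 2.3
   vertex 4.3 4.2 0.4
  endloop
 endfacet
 facet normal -0.489 -0.449 -0.748
  outer loop
   vertex 3.3 0.9 2.1
   vertex 2.2 0.1 3.3
   vertex 1.8 2.2 2.3
  endloop
 endfacet
 facet normal 0.719 -0.660 0.219
  outer loop
   vertex 3.3 0.9 2.1
   vertex 4.1 2.7 4.9
   vertex 2.2 0.1 3.3
  endloop
 endfacet
 facet normal 0.955 -0.290 -0.054
  outer loop
   vertex 3.7 2.0 1.6
   vertex 4.3 4.2 0.4
   vertex 4.1 2.7 4.9
  endloop
 endfacet
 facet normal 0.612 -0.501 -0.612
  outer loop
   vertex 3.7 2.0 1.6
   vertex 3.3 0.9 2.1
   vertex 4.3 4.2 0.4
  endloop
 endfacet
 facet normal 0.934 -0.357 -0.038
  outer loop
   vertex 3.7 2.0 1.6
   vertex 4.1 2.7 4.9
   vertex 3.3 0.9 2.1
  endloop
 endfacet
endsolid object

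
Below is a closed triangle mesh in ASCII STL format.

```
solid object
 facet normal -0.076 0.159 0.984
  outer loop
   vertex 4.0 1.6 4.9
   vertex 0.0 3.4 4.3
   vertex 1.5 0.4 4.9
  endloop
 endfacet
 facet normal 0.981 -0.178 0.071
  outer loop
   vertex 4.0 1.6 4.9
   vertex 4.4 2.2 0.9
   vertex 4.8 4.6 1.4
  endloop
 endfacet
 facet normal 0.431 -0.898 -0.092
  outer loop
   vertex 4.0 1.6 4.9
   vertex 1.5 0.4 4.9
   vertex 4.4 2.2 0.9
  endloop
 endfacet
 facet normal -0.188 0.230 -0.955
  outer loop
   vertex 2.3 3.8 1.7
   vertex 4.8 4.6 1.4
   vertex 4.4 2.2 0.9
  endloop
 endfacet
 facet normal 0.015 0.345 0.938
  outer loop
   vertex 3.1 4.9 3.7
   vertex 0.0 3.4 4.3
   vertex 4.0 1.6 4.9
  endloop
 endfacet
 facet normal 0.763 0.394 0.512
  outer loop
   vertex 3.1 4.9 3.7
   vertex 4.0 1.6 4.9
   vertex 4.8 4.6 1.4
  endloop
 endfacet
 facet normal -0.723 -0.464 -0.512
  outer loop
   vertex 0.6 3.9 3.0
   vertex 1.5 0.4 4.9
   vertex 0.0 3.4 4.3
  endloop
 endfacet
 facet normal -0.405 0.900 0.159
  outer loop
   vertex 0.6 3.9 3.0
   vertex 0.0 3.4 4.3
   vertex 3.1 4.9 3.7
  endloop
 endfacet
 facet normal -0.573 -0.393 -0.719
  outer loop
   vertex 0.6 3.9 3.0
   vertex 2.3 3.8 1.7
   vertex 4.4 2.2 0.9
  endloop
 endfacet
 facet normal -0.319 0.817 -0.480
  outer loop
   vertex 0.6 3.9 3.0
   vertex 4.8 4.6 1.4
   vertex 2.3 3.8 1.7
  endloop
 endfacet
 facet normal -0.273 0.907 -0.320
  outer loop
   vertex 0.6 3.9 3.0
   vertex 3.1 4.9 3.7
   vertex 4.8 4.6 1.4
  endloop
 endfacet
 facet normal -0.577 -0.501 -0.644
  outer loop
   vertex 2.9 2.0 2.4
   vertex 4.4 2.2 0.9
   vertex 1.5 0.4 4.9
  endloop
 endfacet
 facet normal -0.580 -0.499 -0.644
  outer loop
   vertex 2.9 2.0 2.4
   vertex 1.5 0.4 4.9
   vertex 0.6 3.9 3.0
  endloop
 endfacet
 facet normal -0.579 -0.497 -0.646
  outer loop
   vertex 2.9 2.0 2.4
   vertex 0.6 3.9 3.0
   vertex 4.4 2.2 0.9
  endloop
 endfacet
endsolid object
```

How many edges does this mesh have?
21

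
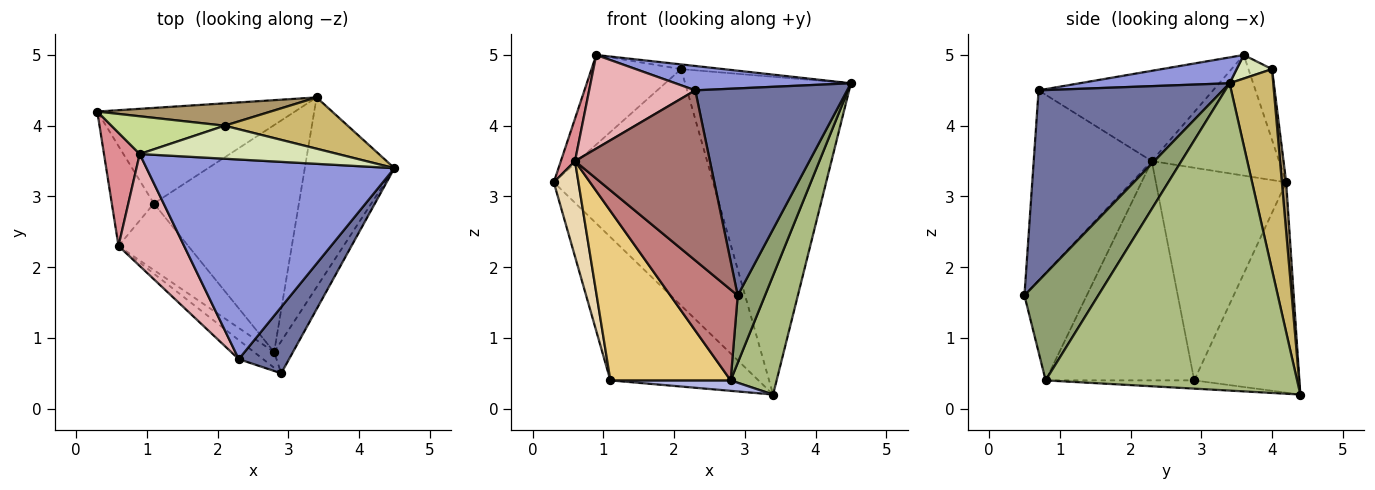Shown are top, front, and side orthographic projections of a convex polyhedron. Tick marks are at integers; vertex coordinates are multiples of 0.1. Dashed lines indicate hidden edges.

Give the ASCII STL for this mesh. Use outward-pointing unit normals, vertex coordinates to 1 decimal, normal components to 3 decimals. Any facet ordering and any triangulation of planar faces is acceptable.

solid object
 facet normal 0.756 -0.623 0.199
  outer loop
   vertex 2.3 0.7 4.5
   vertex 2.9 0.5 1.6
   vertex 4.5 3.4 4.6
  endloop
 endfacet
 facet normal -0.509 0.716 -0.478
  outer loop
   vertex 1.1 2.9 0.4
   vertex 0.3 4.2 3.2
   vertex 3.4 4.4 0.2
  endloop
 endfacet
 facet normal 0.103 -0.121 0.987
  outer loop
   vertex 0.9 3.6 5.0
   vertex 2.3 0.7 4.5
   vertex 4.5 3.4 4.6
  endloop
 endfacet
 facet normal -0.057 -0.046 -0.997
  outer loop
   vertex 2.8 0.8 0.4
   vertex 1.1 2.9 0.4
   vertex 3.4 4.4 0.2
  endloop
 endfacet
 facet normal 0.925 -0.342 -0.163
  outer loop
   vertex 2.8 0.8 0.4
   vertex 4.5 3.4 4.6
   vertex 2.9 0.5 1.6
  endloop
 endfacet
 facet normal 0.946 -0.173 -0.276
  outer loop
   vertex 2.8 0.8 0.4
   vertex 3.4 4.4 0.2
   vertex 4.5 3.4 4.6
  endloop
 endfacet
 facet normal -0.236 0.896 0.377
  outer loop
   vertex 2.1 4.0 4.8
   vertex 0.3 4.2 3.2
   vertex 0.9 3.6 5.0
  endloop
 endfacet
 facet normal 0.117 0.140 0.983
  outer loop
   vertex 2.1 4.0 4.8
   vertex 0.9 3.6 5.0
   vertex 4.5 3.4 4.6
  endloop
 endfacet
 facet normal 0.027 0.995 0.094
  outer loop
   vertex 2.1 4.0 4.8
   vertex 3.4 4.4 0.2
   vertex 0.3 4.2 3.2
  endloop
 endfacet
 facet normal 0.252 0.955 0.154
  outer loop
   vertex 2.1 4.0 4.8
   vertex 4.5 3.4 4.6
   vertex 3.4 4.4 0.2
  endloop
 endfacet
 facet normal -0.755 -0.611 -0.240
  outer loop
   vertex 0.6 2.3 3.5
   vertex 1.1 2.9 0.4
   vertex 2.8 0.8 0.4
  endloop
 endfacet
 facet normal -0.965 -0.182 -0.191
  outer loop
   vertex 0.6 2.3 3.5
   vertex 0.3 4.2 3.2
   vertex 1.1 2.9 0.4
  endloop
 endfacet
 facet normal -0.656 -0.750 -0.084
  outer loop
   vertex 0.6 2.3 3.5
   vertex 2.9 0.5 1.6
   vertex 2.3 0.7 4.5
  endloop
 endfacet
 facet normal -0.674 -0.728 -0.126
  outer loop
   vertex 0.6 2.3 3.5
   vertex 2.8 0.8 0.4
   vertex 2.9 0.5 1.6
  endloop
 endfacet
 facet normal -0.953 -0.106 0.282
  outer loop
   vertex 0.6 2.3 3.5
   vertex 0.9 3.6 5.0
   vertex 0.3 4.2 3.2
  endloop
 endfacet
 facet normal -0.726 -0.441 0.528
  outer loop
   vertex 0.6 2.3 3.5
   vertex 2.3 0.7 4.5
   vertex 0.9 3.6 5.0
  endloop
 endfacet
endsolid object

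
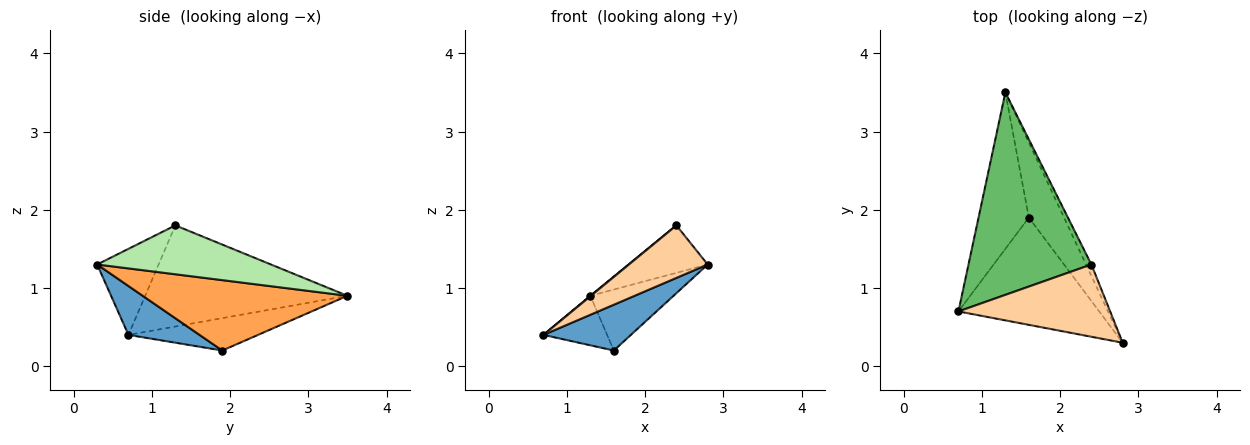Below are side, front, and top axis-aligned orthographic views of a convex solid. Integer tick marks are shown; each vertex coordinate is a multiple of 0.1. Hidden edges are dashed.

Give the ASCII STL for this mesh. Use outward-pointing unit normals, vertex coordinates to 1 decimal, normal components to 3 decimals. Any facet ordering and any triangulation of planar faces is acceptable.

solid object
 facet normal 0.304 -0.374 -0.876
  outer loop
   vertex 1.6 1.9 0.2
   vertex 2.8 0.3 1.3
   vertex 0.7 0.7 0.4
  endloop
 endfacet
 facet normal -0.523 0.257 -0.812
  outer loop
   vertex 1.6 1.9 0.2
   vertex 0.7 0.7 0.4
   vertex 1.3 3.5 0.9
  endloop
 endfacet
 facet normal 0.841 0.342 -0.420
  outer loop
   vertex 1.6 1.9 0.2
   vertex 1.3 3.5 0.9
   vertex 2.8 0.3 1.3
  endloop
 endfacet
 facet normal -0.417 -0.534 0.735
  outer loop
   vertex 2.4 1.3 1.8
   vertex 0.7 0.7 0.4
   vertex 2.8 0.3 1.3
  endloop
 endfacet
 facet normal -0.635 -0.002 0.772
  outer loop
   vertex 2.4 1.3 1.8
   vertex 1.3 3.5 0.9
   vertex 0.7 0.7 0.4
  endloop
 endfacet
 facet normal 0.906 0.412 -0.100
  outer loop
   vertex 2.4 1.3 1.8
   vertex 2.8 0.3 1.3
   vertex 1.3 3.5 0.9
  endloop
 endfacet
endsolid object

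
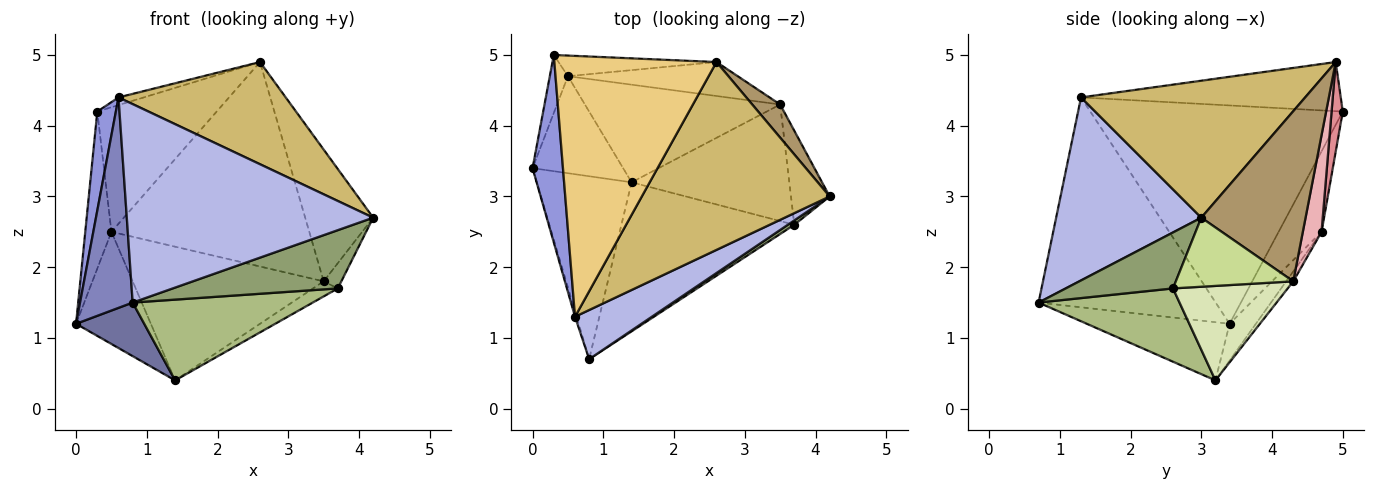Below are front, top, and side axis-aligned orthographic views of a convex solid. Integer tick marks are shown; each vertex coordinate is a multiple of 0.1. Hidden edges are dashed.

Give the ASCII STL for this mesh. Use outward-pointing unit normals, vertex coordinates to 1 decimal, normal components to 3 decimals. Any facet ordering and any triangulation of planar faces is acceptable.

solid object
 facet normal -0.507 -0.242 -0.827
  outer loop
   vertex 1.4 3.2 0.4
   vertex 0.8 0.7 1.5
   vertex 0.0 3.4 1.2
  endloop
 endfacet
 facet normal -0.959 -0.285 -0.007
  outer loop
   vertex 0.6 1.3 4.4
   vertex 0.0 3.4 1.2
   vertex 0.8 0.7 1.5
  endloop
 endfacet
 facet normal -0.988 -0.073 0.138
  outer loop
   vertex 0.6 1.3 4.4
   vertex 0.3 5.0 4.2
   vertex 0.0 3.4 1.2
  endloop
 endfacet
 facet normal 0.496 -0.843 0.209
  outer loop
   vertex 0.6 1.3 4.4
   vertex 0.8 0.7 1.5
   vertex 4.2 3.0 2.7
  endloop
 endfacet
 facet normal 0.544 -0.837 0.063
  outer loop
   vertex 3.7 2.6 1.7
   vertex 4.2 3.0 2.7
   vertex 0.8 0.7 1.5
  endloop
 endfacet
 facet normal 0.349 -0.446 -0.824
  outer loop
   vertex 3.7 2.6 1.7
   vertex 0.8 0.7 1.5
   vertex 1.4 3.2 0.4
  endloop
 endfacet
 facet normal 0.865 0.130 -0.485
  outer loop
   vertex 3.5 4.3 1.8
   vertex 4.2 3.0 2.7
   vertex 3.7 2.6 1.7
  endloop
 endfacet
 facet normal 0.511 0.110 -0.853
  outer loop
   vertex 3.5 4.3 1.8
   vertex 3.7 2.6 1.7
   vertex 1.4 3.2 0.4
  endloop
 endfacet
 facet normal 0.830 0.541 0.136
  outer loop
   vertex 2.6 4.9 4.9
   vertex 4.2 3.0 2.7
   vertex 3.5 4.3 1.8
  endloop
 endfacet
 facet normal 0.539 -0.402 0.740
  outer loop
   vertex 2.6 4.9 4.9
   vertex 0.6 1.3 4.4
   vertex 4.2 3.0 2.7
  endloop
 endfacet
 facet normal -0.290 0.028 0.957
  outer loop
   vertex 2.6 4.9 4.9
   vertex 0.3 5.0 4.2
   vertex 0.6 1.3 4.4
  endloop
 endfacet
 facet normal -0.838 0.511 -0.189
  outer loop
   vertex 0.5 4.7 2.5
   vertex 0.0 3.4 1.2
   vertex 0.3 5.0 4.2
  endloop
 endfacet
 facet normal -0.257 0.731 -0.632
  outer loop
   vertex 0.5 4.7 2.5
   vertex 1.4 3.2 0.4
   vertex 0.0 3.4 1.2
  endloop
 endfacet
 facet normal -0.030 0.807 -0.589
  outer loop
   vertex 0.5 4.7 2.5
   vertex 3.5 4.3 1.8
   vertex 1.4 3.2 0.4
  endloop
 endfacet
 facet normal 0.092 0.982 -0.163
  outer loop
   vertex 0.5 4.7 2.5
   vertex 0.3 5.0 4.2
   vertex 2.6 4.9 4.9
  endloop
 endfacet
 facet normal 0.093 0.982 -0.163
  outer loop
   vertex 0.5 4.7 2.5
   vertex 2.6 4.9 4.9
   vertex 3.5 4.3 1.8
  endloop
 endfacet
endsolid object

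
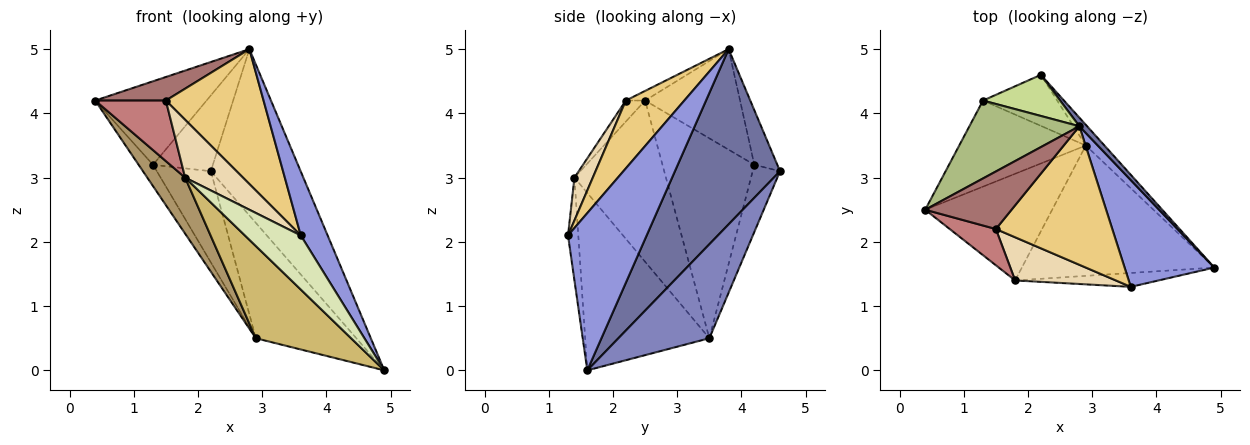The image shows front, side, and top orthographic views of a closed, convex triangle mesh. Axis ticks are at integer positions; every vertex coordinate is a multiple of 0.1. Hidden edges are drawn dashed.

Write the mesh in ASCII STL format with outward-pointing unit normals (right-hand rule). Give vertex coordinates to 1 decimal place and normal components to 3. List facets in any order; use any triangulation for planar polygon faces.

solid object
 facet normal 0.760 0.649 0.033
  outer loop
   vertex 2.8 3.8 5.0
   vertex 4.9 1.6 0.0
   vertex 2.2 4.6 3.1
  endloop
 endfacet
 facet normal 0.665 0.735 -0.132
  outer loop
   vertex 2.9 3.5 0.5
   vertex 2.2 4.6 3.1
   vertex 4.9 1.6 0.0
  endloop
 endfacet
 facet normal 0.833 -0.284 0.475
  outer loop
   vertex 3.6 1.3 2.1
   vertex 4.9 1.6 0.0
   vertex 2.8 3.8 5.0
  endloop
 endfacet
 facet normal -0.838 0.131 -0.530
  outer loop
   vertex 1.3 4.2 3.2
   vertex 2.9 3.5 0.5
   vertex 0.4 2.5 4.2
  endloop
 endfacet
 facet normal -0.404 0.798 -0.447
  outer loop
   vertex 1.3 4.2 3.2
   vertex 2.2 4.6 3.1
   vertex 2.9 3.5 0.5
  endloop
 endfacet
 facet normal -0.529 0.621 0.579
  outer loop
   vertex 1.3 4.2 3.2
   vertex 0.4 2.5 4.2
   vertex 2.8 3.8 5.0
  endloop
 endfacet
 facet normal -0.320 0.833 0.452
  outer loop
   vertex 1.3 4.2 3.2
   vertex 2.8 3.8 5.0
   vertex 2.2 4.6 3.1
  endloop
 endfacet
 facet normal -0.175 -0.954 -0.245
  outer loop
   vertex 1.8 1.4 3.0
   vertex 4.9 1.6 0.0
   vertex 3.6 1.3 2.1
  endloop
 endfacet
 facet normal -0.747 -0.309 -0.588
  outer loop
   vertex 1.8 1.4 3.0
   vertex 0.4 2.5 4.2
   vertex 2.9 3.5 0.5
  endloop
 endfacet
 facet normal -0.601 -0.461 -0.652
  outer loop
   vertex 1.8 1.4 3.0
   vertex 2.9 3.5 0.5
   vertex 4.9 1.6 0.0
  endloop
 endfacet
 facet normal 0.385 -0.644 0.661
  outer loop
   vertex 1.5 2.2 4.2
   vertex 3.6 1.3 2.1
   vertex 2.8 3.8 5.0
  endloop
 endfacet
 facet normal 0.247 -0.777 0.579
  outer loop
   vertex 1.5 2.2 4.2
   vertex 1.8 1.4 3.0
   vertex 3.6 1.3 2.1
  endloop
 endfacet
 facet normal -0.103 -0.377 0.921
  outer loop
   vertex 1.5 2.2 4.2
   vertex 2.8 3.8 5.0
   vertex 0.4 2.5 4.2
  endloop
 endfacet
 facet normal -0.228 -0.835 0.500
  outer loop
   vertex 1.5 2.2 4.2
   vertex 0.4 2.5 4.2
   vertex 1.8 1.4 3.0
  endloop
 endfacet
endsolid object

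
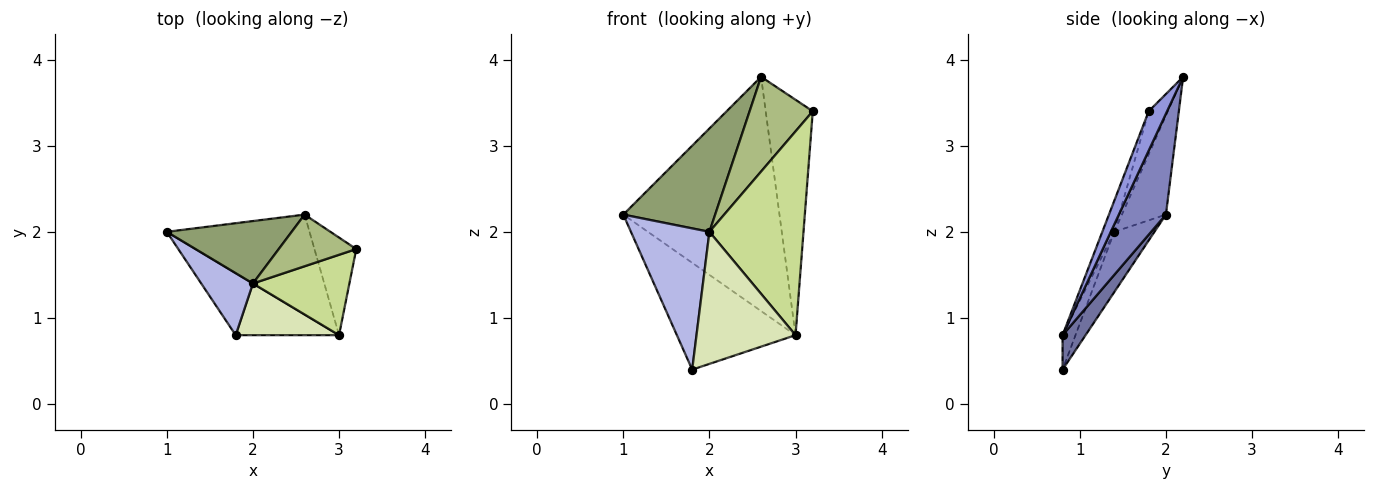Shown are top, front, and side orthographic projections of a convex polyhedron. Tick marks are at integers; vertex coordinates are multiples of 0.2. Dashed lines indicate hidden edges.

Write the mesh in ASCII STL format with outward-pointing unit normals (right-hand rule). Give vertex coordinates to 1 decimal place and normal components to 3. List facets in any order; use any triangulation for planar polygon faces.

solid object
 facet normal 0.165 0.853 -0.495
  outer loop
   vertex 3.0 0.8 0.8
   vertex 1.8 0.8 0.4
   vertex 1.0 2.0 2.2
  endloop
 endfacet
 facet normal 0.267 0.886 -0.378
  outer loop
   vertex 3.0 0.8 0.8
   vertex 1.0 2.0 2.2
   vertex 2.6 2.2 3.8
  endloop
 endfacet
 facet normal 0.339 0.869 -0.360
  outer loop
   vertex 3.0 0.8 0.8
   vertex 2.6 2.2 3.8
   vertex 3.2 1.8 3.4
  endloop
 endfacet
 facet normal -0.425 -0.829 0.364
  outer loop
   vertex 2.0 1.4 2.0
   vertex 1.0 2.0 2.2
   vertex 1.8 0.8 0.4
  endloop
 endfacet
 facet normal -0.379 -0.792 0.478
  outer loop
   vertex 2.0 1.4 2.0
   vertex 2.6 2.2 3.8
   vertex 1.0 2.0 2.2
  endloop
 endfacet
 facet normal -0.257 -0.848 0.463
  outer loop
   vertex 2.0 1.4 2.0
   vertex 3.2 1.8 3.4
   vertex 2.6 2.2 3.8
  endloop
 endfacet
 facet normal -0.117 -0.924 0.364
  outer loop
   vertex 2.0 1.4 2.0
   vertex 3.0 0.8 0.8
   vertex 3.2 1.8 3.4
  endloop
 endfacet
 facet normal -0.121 -0.924 0.362
  outer loop
   vertex 2.0 1.4 2.0
   vertex 1.8 0.8 0.4
   vertex 3.0 0.8 0.8
  endloop
 endfacet
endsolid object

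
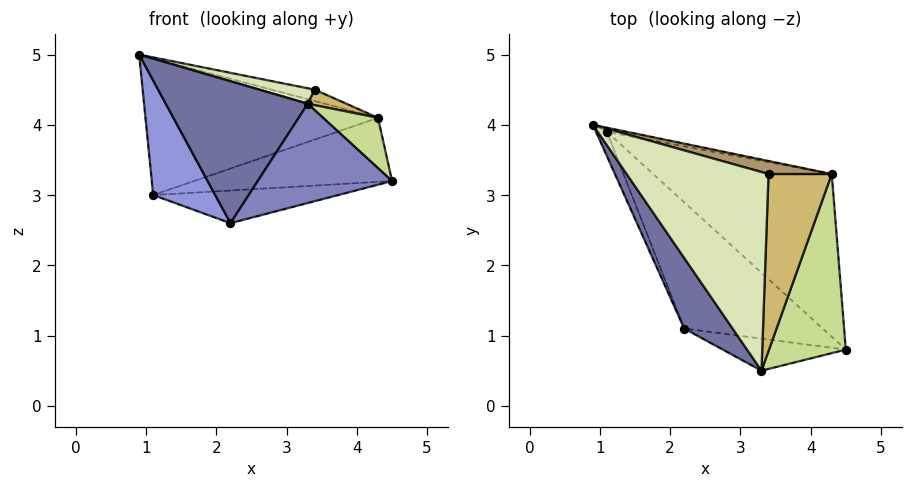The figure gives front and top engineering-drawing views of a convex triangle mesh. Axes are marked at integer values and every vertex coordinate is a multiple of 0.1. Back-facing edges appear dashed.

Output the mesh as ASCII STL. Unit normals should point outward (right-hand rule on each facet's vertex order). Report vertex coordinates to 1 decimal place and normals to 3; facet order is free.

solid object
 facet normal -0.762 -0.580 0.288
  outer loop
   vertex 3.3 0.5 4.3
   vertex 0.9 4.0 5.0
   vertex 2.2 1.1 2.6
  endloop
 endfacet
 facet normal -0.044 -0.951 -0.307
  outer loop
   vertex 3.3 0.5 4.3
   vertex 2.2 1.1 2.6
   vertex 4.5 0.8 3.2
  endloop
 endfacet
 facet normal -0.932 -0.355 -0.075
  outer loop
   vertex 1.1 3.9 3.0
   vertex 2.2 1.1 2.6
   vertex 0.9 4.0 5.0
  endloop
 endfacet
 facet normal 0.274 0.241 -0.931
  outer loop
   vertex 1.1 3.9 3.0
   vertex 4.5 0.8 3.2
   vertex 2.2 1.1 2.6
  endloop
 endfacet
 facet normal 0.194 0.981 -0.030
  outer loop
   vertex 4.3 3.3 4.1
   vertex 1.1 3.9 3.0
   vertex 0.9 4.0 5.0
  endloop
 endfacet
 facet normal 0.362 0.341 -0.867
  outer loop
   vertex 4.3 3.3 4.1
   vertex 4.5 0.8 3.2
   vertex 1.1 3.9 3.0
  endloop
 endfacet
 facet normal 0.689 -0.196 0.698
  outer loop
   vertex 4.3 3.3 4.1
   vertex 3.3 0.5 4.3
   vertex 4.5 0.8 3.2
  endloop
 endfacet
 facet normal 0.175 -0.076 0.982
  outer loop
   vertex 3.4 3.3 4.5
   vertex 0.9 4.0 5.0
   vertex 3.3 0.5 4.3
  endloop
 endfacet
 facet normal 0.317 0.624 0.714
  outer loop
   vertex 3.4 3.3 4.5
   vertex 4.3 3.3 4.1
   vertex 0.9 4.0 5.0
  endloop
 endfacet
 facet normal 0.405 -0.080 0.911
  outer loop
   vertex 3.4 3.3 4.5
   vertex 3.3 0.5 4.3
   vertex 4.3 3.3 4.1
  endloop
 endfacet
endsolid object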